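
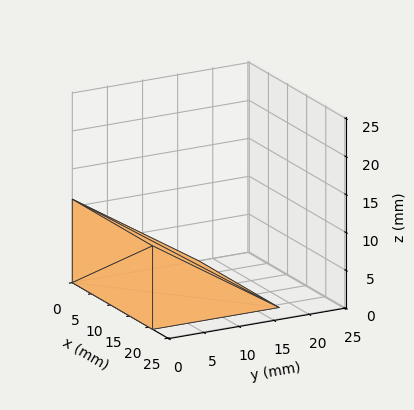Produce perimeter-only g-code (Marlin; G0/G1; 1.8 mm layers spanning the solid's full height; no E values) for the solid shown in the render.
Reading the render: the shape is a wedge (ramp): 21 × 18 mm base, rising to 11 mm along the y=0 edge and sloping linearly to z=0 at y=18 (dimensions read to the nearest mm from the axis ticks). For the g-code, the solid's height is divided into equal slices at the stated Δz and each level perimeter traced with G1 moves after a G0 lift.

; perimeter-only toolpath
G21 ; units = mm
G90 ; absolute positioning
G28 ; home
; layer 1
G0 Z1.8
G0 X0.0 Y0.0
G1 X21.0 Y0.0
G1 X21.0 Y15.0
G1 X0.0 Y15.0
G1 X0.0 Y0.0
; layer 2
G0 Z3.7
G0 X0.0 Y0.0
G1 X21.0 Y0.0
G1 X21.0 Y12.0
G1 X0.0 Y12.0
G1 X0.0 Y0.0
; layer 3
G0 Z5.5
G0 X0.0 Y0.0
G1 X21.0 Y0.0
G1 X21.0 Y9.0
G1 X0.0 Y9.0
G1 X0.0 Y0.0
; layer 4
G0 Z7.3
G0 X0.0 Y0.0
G1 X21.0 Y0.0
G1 X21.0 Y6.0
G1 X0.0 Y6.0
G1 X0.0 Y0.0
; layer 5
G0 Z9.2
G0 X0.0 Y0.0
G1 X21.0 Y0.0
G1 X21.0 Y3.0
G1 X0.0 Y3.0
G1 X0.0 Y0.0
M2 ; end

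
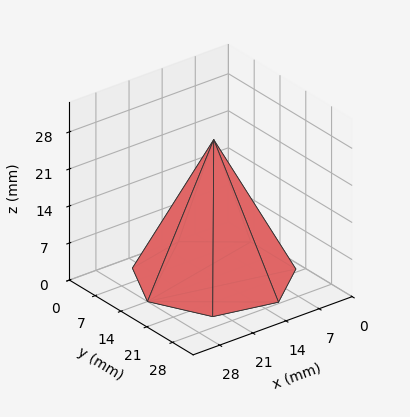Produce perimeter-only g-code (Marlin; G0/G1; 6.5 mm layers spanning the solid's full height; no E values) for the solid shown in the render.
Reading the render: the shape is a regular 7-sided pyramid, base circumscribed radius ≈ 14 mm, apex at z ≈ 26 mm (dimensions read to the nearest mm from the axis ticks). For the g-code, the solid's height is divided into equal slices at the stated Δz and each level perimeter traced with G1 moves after a G0 lift.

; perimeter-only toolpath
G21 ; units = mm
G90 ; absolute positioning
G28 ; home
; layer 1
G0 Z6.5
G0 X24.5 Y14.0
G1 X20.5 Y22.2
G1 X11.7 Y24.2
G1 X4.5 Y18.6
G1 X4.5 Y9.4
G1 X11.7 Y3.8
G1 X20.5 Y5.8
G1 X24.5 Y14.0
; layer 2
G0 Z13.0
G0 X21.0 Y14.0
G1 X18.4 Y19.4
G1 X12.4 Y20.8
G1 X7.7 Y17.1
G1 X7.7 Y10.9
G1 X12.4 Y7.2
G1 X18.4 Y8.6
G1 X21.0 Y14.0
; layer 3
G0 Z19.5
G0 X17.5 Y14.0
G1 X16.2 Y16.7
G1 X13.2 Y17.4
G1 X10.8 Y15.5
G1 X10.8 Y12.5
G1 X13.2 Y10.6
G1 X16.2 Y11.3
G1 X17.5 Y14.0
M2 ; end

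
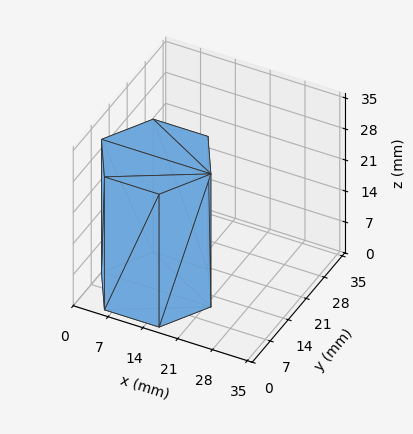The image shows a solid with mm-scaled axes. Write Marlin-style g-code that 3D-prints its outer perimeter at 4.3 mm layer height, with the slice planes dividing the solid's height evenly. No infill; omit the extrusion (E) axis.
Reading the render: the shape is a regular 6-sided prism (a cylinder approximated with 6 flat sides), circumscribed radius ≈ 11 mm, height ≈ 30 mm (dimensions read to the nearest mm from the axis ticks). For the g-code, the solid's height is divided into equal slices at the stated Δz and each level perimeter traced with G1 moves after a G0 lift.

; perimeter-only toolpath
G21 ; units = mm
G90 ; absolute positioning
G28 ; home
; layer 1
G0 Z4.3
G0 X22.0 Y11.0
G1 X16.5 Y20.5
G1 X5.5 Y20.5
G1 X0.0 Y11.0
G1 X5.5 Y1.5
G1 X16.5 Y1.5
G1 X22.0 Y11.0
; layer 2
G0 Z8.6
G0 X22.0 Y11.0
G1 X16.5 Y20.5
G1 X5.5 Y20.5
G1 X0.0 Y11.0
G1 X5.5 Y1.5
G1 X16.5 Y1.5
G1 X22.0 Y11.0
; layer 3
G0 Z12.9
G0 X22.0 Y11.0
G1 X16.5 Y20.5
G1 X5.5 Y20.5
G1 X0.0 Y11.0
G1 X5.5 Y1.5
G1 X16.5 Y1.5
G1 X22.0 Y11.0
; layer 4
G0 Z17.1
G0 X22.0 Y11.0
G1 X16.5 Y20.5
G1 X5.5 Y20.5
G1 X0.0 Y11.0
G1 X5.5 Y1.5
G1 X16.5 Y1.5
G1 X22.0 Y11.0
; layer 5
G0 Z21.4
G0 X22.0 Y11.0
G1 X16.5 Y20.5
G1 X5.5 Y20.5
G1 X0.0 Y11.0
G1 X5.5 Y1.5
G1 X16.5 Y1.5
G1 X22.0 Y11.0
; layer 6
G0 Z25.7
G0 X22.0 Y11.0
G1 X16.5 Y20.5
G1 X5.5 Y20.5
G1 X0.0 Y11.0
G1 X5.5 Y1.5
G1 X16.5 Y1.5
G1 X22.0 Y11.0
; layer 7
G0 Z30.0
G0 X22.0 Y11.0
G1 X16.5 Y20.5
G1 X5.5 Y20.5
G1 X0.0 Y11.0
G1 X5.5 Y1.5
G1 X16.5 Y1.5
G1 X22.0 Y11.0
M2 ; end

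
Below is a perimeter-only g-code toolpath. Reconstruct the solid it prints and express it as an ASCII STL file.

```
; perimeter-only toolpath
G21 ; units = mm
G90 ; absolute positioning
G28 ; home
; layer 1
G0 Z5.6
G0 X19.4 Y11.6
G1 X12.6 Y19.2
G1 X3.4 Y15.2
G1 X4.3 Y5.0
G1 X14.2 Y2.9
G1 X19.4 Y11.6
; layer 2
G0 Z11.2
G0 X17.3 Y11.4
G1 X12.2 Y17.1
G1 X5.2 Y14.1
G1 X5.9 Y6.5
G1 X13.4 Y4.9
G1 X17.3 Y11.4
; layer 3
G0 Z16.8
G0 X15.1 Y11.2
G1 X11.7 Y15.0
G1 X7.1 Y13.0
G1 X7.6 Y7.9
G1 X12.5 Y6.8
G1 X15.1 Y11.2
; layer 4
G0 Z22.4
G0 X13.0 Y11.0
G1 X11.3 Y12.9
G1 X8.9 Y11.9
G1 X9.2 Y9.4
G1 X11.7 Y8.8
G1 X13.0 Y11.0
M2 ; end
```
solid part
  facet normal 0.0000 0.0000 -1.0000
    outer loop
      vertex 1.5 16.3 0.0
      vertex 13.1 21.3 0.0
      vertex 21.6 11.8 0.0
    endloop
  endfacet
  facet normal 0.0000 0.0000 -1.0000
    outer loop
      vertex 2.7 3.6 0.0
      vertex 1.5 16.3 0.0
      vertex 21.6 11.8 0.0
    endloop
  endfacet
  facet normal 0.0000 0.0000 -1.0000
    outer loop
      vertex 15.1 0.9 0.0
      vertex 2.7 3.6 0.0
      vertex 21.6 11.8 0.0
    endloop
  endfacet
  facet normal 0.7116 0.6367 0.2972
    outer loop
      vertex 21.6 11.8 0.0
      vertex 13.1 21.3 0.0
      vertex 10.8 10.8 28.0
    endloop
  endfacet
  facet normal -0.3779 0.8767 0.2977
    outer loop
      vertex 13.1 21.3 0.0
      vertex 1.5 16.3 0.0
      vertex 10.8 10.8 28.0
    endloop
  endfacet
  facet normal -0.9503 -0.0898 0.2980
    outer loop
      vertex 1.5 16.3 0.0
      vertex 2.7 3.6 0.0
      vertex 10.8 10.8 28.0
    endloop
  endfacet
  facet normal -0.2031 -0.9325 0.2985
    outer loop
      vertex 2.7 3.6 0.0
      vertex 15.1 0.9 0.0
      vertex 10.8 10.8 28.0
    endloop
  endfacet
  facet normal 0.8197 -0.4888 0.2987
    outer loop
      vertex 15.1 0.9 0.0
      vertex 21.6 11.8 0.0
      vertex 10.8 10.8 28.0
    endloop
  endfacet
endsolid part

The G0 Z moves step by Δz≈5.6 mm. The G1 loops shrink linearly with z, so the solid tapers from its base footprint up to z≈28. Closing with a flat bottom cap and the tapered top and triangulating gives 8 facets — a regular 5-sided pyramid, base circumscribed radius ≈ 10.8 mm, apex at z ≈ 28 mm.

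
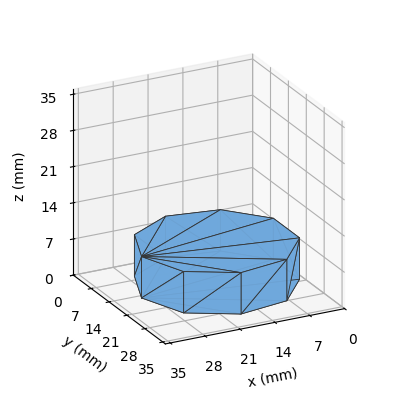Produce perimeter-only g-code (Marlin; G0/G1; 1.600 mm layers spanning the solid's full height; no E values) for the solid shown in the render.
Reading the render: the shape is a regular 9-sided prism (a cylinder approximated with 9 flat sides), circumscribed radius ≈ 15 mm, height ≈ 8 mm (dimensions read to the nearest mm from the axis ticks). For the g-code, the solid's height is divided into equal slices at the stated Δz and each level perimeter traced with G1 moves after a G0 lift.

; perimeter-only toolpath
G21 ; units = mm
G90 ; absolute positioning
G28 ; home
; layer 1
G0 Z1.600
G0 X30.000 Y15.000
G1 X26.491 Y24.642
G1 X17.605 Y29.772
G1 X7.500 Y27.990
G1 X0.905 Y20.130
G1 X0.905 Y9.870
G1 X7.500 Y2.010
G1 X17.605 Y0.228
G1 X26.491 Y5.358
G1 X30.000 Y15.000
; layer 2
G0 Z3.200
G0 X30.000 Y15.000
G1 X26.491 Y24.642
G1 X17.605 Y29.772
G1 X7.500 Y27.990
G1 X0.905 Y20.130
G1 X0.905 Y9.870
G1 X7.500 Y2.010
G1 X17.605 Y0.228
G1 X26.491 Y5.358
G1 X30.000 Y15.000
; layer 3
G0 Z4.800
G0 X30.000 Y15.000
G1 X26.491 Y24.642
G1 X17.605 Y29.772
G1 X7.500 Y27.990
G1 X0.905 Y20.130
G1 X0.905 Y9.870
G1 X7.500 Y2.010
G1 X17.605 Y0.228
G1 X26.491 Y5.358
G1 X30.000 Y15.000
; layer 4
G0 Z6.400
G0 X30.000 Y15.000
G1 X26.491 Y24.642
G1 X17.605 Y29.772
G1 X7.500 Y27.990
G1 X0.905 Y20.130
G1 X0.905 Y9.870
G1 X7.500 Y2.010
G1 X17.605 Y0.228
G1 X26.491 Y5.358
G1 X30.000 Y15.000
; layer 5
G0 Z8.000
G0 X30.000 Y15.000
G1 X26.491 Y24.642
G1 X17.605 Y29.772
G1 X7.500 Y27.990
G1 X0.905 Y20.130
G1 X0.905 Y9.870
G1 X7.500 Y2.010
G1 X17.605 Y0.228
G1 X26.491 Y5.358
G1 X30.000 Y15.000
M2 ; end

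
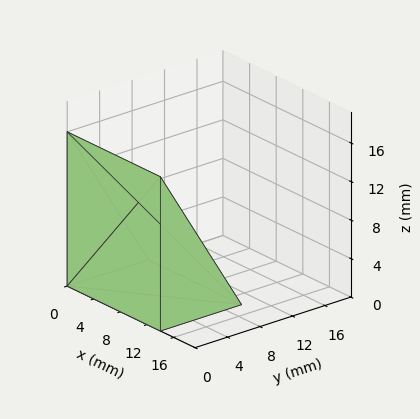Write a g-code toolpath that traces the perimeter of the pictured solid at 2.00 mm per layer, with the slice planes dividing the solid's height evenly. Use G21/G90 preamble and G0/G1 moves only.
Reading the render: the shape is a wedge (ramp): 14 × 10 mm base, rising to 16 mm along the y=0 edge and sloping linearly to z=0 at y=10 (dimensions read to the nearest mm from the axis ticks). For the g-code, the solid's height is divided into equal slices at the stated Δz and each level perimeter traced with G1 moves after a G0 lift.

; perimeter-only toolpath
G21 ; units = mm
G90 ; absolute positioning
G28 ; home
; layer 1
G0 Z2.00
G0 X0.00 Y0.00
G1 X14.00 Y0.00
G1 X14.00 Y8.75
G1 X0.00 Y8.75
G1 X0.00 Y0.00
; layer 2
G0 Z4.00
G0 X0.00 Y0.00
G1 X14.00 Y0.00
G1 X14.00 Y7.50
G1 X0.00 Y7.50
G1 X0.00 Y0.00
; layer 3
G0 Z6.00
G0 X0.00 Y0.00
G1 X14.00 Y0.00
G1 X14.00 Y6.25
G1 X0.00 Y6.25
G1 X0.00 Y0.00
; layer 4
G0 Z8.00
G0 X0.00 Y0.00
G1 X14.00 Y0.00
G1 X14.00 Y5.00
G1 X0.00 Y5.00
G1 X0.00 Y0.00
; layer 5
G0 Z10.00
G0 X0.00 Y0.00
G1 X14.00 Y0.00
G1 X14.00 Y3.75
G1 X0.00 Y3.75
G1 X0.00 Y0.00
; layer 6
G0 Z12.00
G0 X0.00 Y0.00
G1 X14.00 Y0.00
G1 X14.00 Y2.50
G1 X0.00 Y2.50
G1 X0.00 Y0.00
; layer 7
G0 Z14.00
G0 X0.00 Y0.00
G1 X14.00 Y0.00
G1 X14.00 Y1.25
G1 X0.00 Y1.25
G1 X0.00 Y0.00
M2 ; end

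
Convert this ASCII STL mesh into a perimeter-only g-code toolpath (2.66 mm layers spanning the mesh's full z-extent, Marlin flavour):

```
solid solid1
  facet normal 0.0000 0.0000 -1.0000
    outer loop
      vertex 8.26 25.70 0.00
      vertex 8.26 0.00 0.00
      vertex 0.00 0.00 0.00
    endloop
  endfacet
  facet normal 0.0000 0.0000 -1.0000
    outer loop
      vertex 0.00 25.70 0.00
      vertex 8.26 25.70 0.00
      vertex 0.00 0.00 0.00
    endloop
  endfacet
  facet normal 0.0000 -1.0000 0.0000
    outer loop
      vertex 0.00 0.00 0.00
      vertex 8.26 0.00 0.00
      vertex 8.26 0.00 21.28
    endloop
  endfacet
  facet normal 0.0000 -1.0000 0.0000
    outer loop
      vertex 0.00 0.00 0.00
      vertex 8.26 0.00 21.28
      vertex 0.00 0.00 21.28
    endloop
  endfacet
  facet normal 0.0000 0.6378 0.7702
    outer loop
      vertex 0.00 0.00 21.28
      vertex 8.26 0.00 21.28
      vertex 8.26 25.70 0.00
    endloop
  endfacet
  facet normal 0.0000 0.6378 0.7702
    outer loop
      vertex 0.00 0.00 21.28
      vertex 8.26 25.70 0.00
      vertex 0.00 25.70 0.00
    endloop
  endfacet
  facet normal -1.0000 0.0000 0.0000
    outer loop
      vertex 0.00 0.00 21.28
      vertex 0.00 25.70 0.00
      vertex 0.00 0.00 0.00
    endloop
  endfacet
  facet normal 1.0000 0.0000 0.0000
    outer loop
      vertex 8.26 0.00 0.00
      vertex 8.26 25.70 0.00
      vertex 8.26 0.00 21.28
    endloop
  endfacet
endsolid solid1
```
; perimeter-only toolpath
G21 ; units = mm
G90 ; absolute positioning
G28 ; home
; layer 1
G0 Z2.66
G0 X0.00 Y0.00
G1 X8.26 Y0.00
G1 X8.26 Y22.49
G1 X0.00 Y22.49
G1 X0.00 Y0.00
; layer 2
G0 Z5.32
G0 X0.00 Y0.00
G1 X8.26 Y0.00
G1 X8.26 Y19.27
G1 X0.00 Y19.27
G1 X0.00 Y0.00
; layer 3
G0 Z7.98
G0 X0.00 Y0.00
G1 X8.26 Y0.00
G1 X8.26 Y16.06
G1 X0.00 Y16.06
G1 X0.00 Y0.00
; layer 4
G0 Z10.64
G0 X0.00 Y0.00
G1 X8.26 Y0.00
G1 X8.26 Y12.85
G1 X0.00 Y12.85
G1 X0.00 Y0.00
; layer 5
G0 Z13.30
G0 X0.00 Y0.00
G1 X8.26 Y0.00
G1 X8.26 Y9.64
G1 X0.00 Y9.64
G1 X0.00 Y0.00
; layer 6
G0 Z15.96
G0 X0.00 Y0.00
G1 X8.26 Y0.00
G1 X8.26 Y6.42
G1 X0.00 Y6.42
G1 X0.00 Y0.00
; layer 7
G0 Z18.62
G0 X0.00 Y0.00
G1 X8.26 Y0.00
G1 X8.26 Y3.21
G1 X0.00 Y3.21
G1 X0.00 Y0.00
M2 ; end

The solid is a wedge (ramp): 8.26 × 25.7 mm base, rising to 21.3 mm along the y=0 edge and sloping linearly to z=0 at y=25.7. Slicing at Δz = 2.66 mm — 8 equal slices spanning the solid's height, so layer i sits at z = i·h/8 — gives 7 non-empty perimeters. Each is a 4-segment closed polygon; G0 lifts to the layer z and rapids to the start vertex, then G1 traces the edges. The cross-section shrinks linearly with z (the slice at the apex is degenerate and omitted).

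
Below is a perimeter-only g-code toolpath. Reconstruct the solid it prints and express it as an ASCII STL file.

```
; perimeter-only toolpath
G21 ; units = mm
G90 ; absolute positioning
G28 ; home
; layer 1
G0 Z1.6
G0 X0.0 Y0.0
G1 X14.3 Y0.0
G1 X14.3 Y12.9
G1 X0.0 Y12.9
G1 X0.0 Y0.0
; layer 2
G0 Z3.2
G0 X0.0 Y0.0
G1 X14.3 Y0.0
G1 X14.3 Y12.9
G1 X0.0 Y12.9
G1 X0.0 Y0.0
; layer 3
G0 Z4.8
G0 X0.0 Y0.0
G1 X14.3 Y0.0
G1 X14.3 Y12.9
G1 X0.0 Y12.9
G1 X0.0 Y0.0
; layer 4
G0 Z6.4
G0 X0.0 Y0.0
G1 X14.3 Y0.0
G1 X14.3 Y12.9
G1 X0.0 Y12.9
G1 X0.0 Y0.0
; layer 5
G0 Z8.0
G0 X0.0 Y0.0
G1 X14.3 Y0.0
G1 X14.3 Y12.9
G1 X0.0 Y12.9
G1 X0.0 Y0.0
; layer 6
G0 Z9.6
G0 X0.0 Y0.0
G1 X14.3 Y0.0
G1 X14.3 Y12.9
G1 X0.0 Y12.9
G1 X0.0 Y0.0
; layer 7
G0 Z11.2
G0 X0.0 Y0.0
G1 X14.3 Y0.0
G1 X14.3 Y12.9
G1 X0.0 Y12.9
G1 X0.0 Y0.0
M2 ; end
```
solid part
  facet normal 0.0000 0.0000 -1.0000
    outer loop
      vertex 14.3 12.9 0.0
      vertex 14.3 0.0 0.0
      vertex 0.0 0.0 0.0
    endloop
  endfacet
  facet normal 0.0000 0.0000 -1.0000
    outer loop
      vertex 0.0 12.9 0.0
      vertex 14.3 12.9 0.0
      vertex 0.0 0.0 0.0
    endloop
  endfacet
  facet normal 0.0000 0.0000 1.0000
    outer loop
      vertex 0.0 0.0 11.2
      vertex 14.3 0.0 11.2
      vertex 14.3 12.9 11.2
    endloop
  endfacet
  facet normal 0.0000 0.0000 1.0000
    outer loop
      vertex 0.0 0.0 11.2
      vertex 14.3 12.9 11.2
      vertex 0.0 12.9 11.2
    endloop
  endfacet
  facet normal 0.0000 -1.0000 0.0000
    outer loop
      vertex 0.0 0.0 0.0
      vertex 14.3 0.0 0.0
      vertex 14.3 0.0 11.2
    endloop
  endfacet
  facet normal 0.0000 -1.0000 0.0000
    outer loop
      vertex 0.0 0.0 0.0
      vertex 14.3 0.0 11.2
      vertex 0.0 0.0 11.2
    endloop
  endfacet
  facet normal 0.0000 1.0000 0.0000
    outer loop
      vertex 14.3 12.9 11.2
      vertex 14.3 12.9 0.0
      vertex 0.0 12.9 0.0
    endloop
  endfacet
  facet normal 0.0000 1.0000 0.0000
    outer loop
      vertex 0.0 12.9 11.2
      vertex 14.3 12.9 11.2
      vertex 0.0 12.9 0.0
    endloop
  endfacet
  facet normal -1.0000 0.0000 0.0000
    outer loop
      vertex 0.0 12.9 11.2
      vertex 0.0 12.9 0.0
      vertex 0.0 0.0 0.0
    endloop
  endfacet
  facet normal -1.0000 0.0000 0.0000
    outer loop
      vertex 0.0 0.0 11.2
      vertex 0.0 12.9 11.2
      vertex 0.0 0.0 0.0
    endloop
  endfacet
  facet normal 1.0000 0.0000 0.0000
    outer loop
      vertex 14.3 0.0 0.0
      vertex 14.3 12.9 0.0
      vertex 14.3 12.9 11.2
    endloop
  endfacet
  facet normal 1.0000 0.0000 0.0000
    outer loop
      vertex 14.3 0.0 0.0
      vertex 14.3 12.9 11.2
      vertex 14.3 0.0 11.2
    endloop
  endfacet
endsolid part

The G0 Z moves step by Δz≈1.6 mm. Every layer's G1 loop is the same polygon, so the solid is a straight extrusion of it from z=0 to z≈11.2. Closing with flat bottom and top caps and triangulating gives 12 facets — a rectangular box, roughly 14.3 × 12.9 mm footprint and 11.2 mm tall.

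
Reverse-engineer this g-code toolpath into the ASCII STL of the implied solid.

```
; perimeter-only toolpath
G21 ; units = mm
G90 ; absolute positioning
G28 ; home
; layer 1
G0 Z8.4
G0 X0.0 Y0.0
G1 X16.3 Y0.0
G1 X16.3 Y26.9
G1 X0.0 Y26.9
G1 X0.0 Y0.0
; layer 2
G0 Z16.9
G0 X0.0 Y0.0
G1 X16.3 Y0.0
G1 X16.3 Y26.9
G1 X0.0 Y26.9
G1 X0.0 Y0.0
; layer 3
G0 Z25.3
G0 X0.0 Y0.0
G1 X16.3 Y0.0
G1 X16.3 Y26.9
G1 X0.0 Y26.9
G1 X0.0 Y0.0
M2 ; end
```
solid part
  facet normal 0.0000 0.0000 -1.0000
    outer loop
      vertex 16.3 26.9 0.0
      vertex 16.3 0.0 0.0
      vertex 0.0 0.0 0.0
    endloop
  endfacet
  facet normal 0.0000 0.0000 -1.0000
    outer loop
      vertex 0.0 26.9 0.0
      vertex 16.3 26.9 0.0
      vertex 0.0 0.0 0.0
    endloop
  endfacet
  facet normal 0.0000 0.0000 1.0000
    outer loop
      vertex 0.0 0.0 25.3
      vertex 16.3 0.0 25.3
      vertex 16.3 26.9 25.3
    endloop
  endfacet
  facet normal 0.0000 0.0000 1.0000
    outer loop
      vertex 0.0 0.0 25.3
      vertex 16.3 26.9 25.3
      vertex 0.0 26.9 25.3
    endloop
  endfacet
  facet normal 0.0000 -1.0000 0.0000
    outer loop
      vertex 0.0 0.0 0.0
      vertex 16.3 0.0 0.0
      vertex 16.3 0.0 25.3
    endloop
  endfacet
  facet normal 0.0000 -1.0000 0.0000
    outer loop
      vertex 0.0 0.0 0.0
      vertex 16.3 0.0 25.3
      vertex 0.0 0.0 25.3
    endloop
  endfacet
  facet normal 0.0000 1.0000 0.0000
    outer loop
      vertex 16.3 26.9 25.3
      vertex 16.3 26.9 0.0
      vertex 0.0 26.9 0.0
    endloop
  endfacet
  facet normal 0.0000 1.0000 0.0000
    outer loop
      vertex 0.0 26.9 25.3
      vertex 16.3 26.9 25.3
      vertex 0.0 26.9 0.0
    endloop
  endfacet
  facet normal -1.0000 0.0000 0.0000
    outer loop
      vertex 0.0 26.9 25.3
      vertex 0.0 26.9 0.0
      vertex 0.0 0.0 0.0
    endloop
  endfacet
  facet normal -1.0000 0.0000 0.0000
    outer loop
      vertex 0.0 0.0 25.3
      vertex 0.0 26.9 25.3
      vertex 0.0 0.0 0.0
    endloop
  endfacet
  facet normal 1.0000 0.0000 0.0000
    outer loop
      vertex 16.3 0.0 0.0
      vertex 16.3 26.9 0.0
      vertex 16.3 26.9 25.3
    endloop
  endfacet
  facet normal 1.0000 0.0000 0.0000
    outer loop
      vertex 16.3 0.0 0.0
      vertex 16.3 26.9 25.3
      vertex 16.3 0.0 25.3
    endloop
  endfacet
endsolid part

The G0 Z moves step by Δz≈8.4 mm. Every layer's G1 loop is the same polygon, so the solid is a straight extrusion of it from z=0 to z≈25.3. Closing with flat bottom and top caps and triangulating gives 12 facets — a rectangular box, roughly 16.3 × 26.9 mm footprint and 25.3 mm tall.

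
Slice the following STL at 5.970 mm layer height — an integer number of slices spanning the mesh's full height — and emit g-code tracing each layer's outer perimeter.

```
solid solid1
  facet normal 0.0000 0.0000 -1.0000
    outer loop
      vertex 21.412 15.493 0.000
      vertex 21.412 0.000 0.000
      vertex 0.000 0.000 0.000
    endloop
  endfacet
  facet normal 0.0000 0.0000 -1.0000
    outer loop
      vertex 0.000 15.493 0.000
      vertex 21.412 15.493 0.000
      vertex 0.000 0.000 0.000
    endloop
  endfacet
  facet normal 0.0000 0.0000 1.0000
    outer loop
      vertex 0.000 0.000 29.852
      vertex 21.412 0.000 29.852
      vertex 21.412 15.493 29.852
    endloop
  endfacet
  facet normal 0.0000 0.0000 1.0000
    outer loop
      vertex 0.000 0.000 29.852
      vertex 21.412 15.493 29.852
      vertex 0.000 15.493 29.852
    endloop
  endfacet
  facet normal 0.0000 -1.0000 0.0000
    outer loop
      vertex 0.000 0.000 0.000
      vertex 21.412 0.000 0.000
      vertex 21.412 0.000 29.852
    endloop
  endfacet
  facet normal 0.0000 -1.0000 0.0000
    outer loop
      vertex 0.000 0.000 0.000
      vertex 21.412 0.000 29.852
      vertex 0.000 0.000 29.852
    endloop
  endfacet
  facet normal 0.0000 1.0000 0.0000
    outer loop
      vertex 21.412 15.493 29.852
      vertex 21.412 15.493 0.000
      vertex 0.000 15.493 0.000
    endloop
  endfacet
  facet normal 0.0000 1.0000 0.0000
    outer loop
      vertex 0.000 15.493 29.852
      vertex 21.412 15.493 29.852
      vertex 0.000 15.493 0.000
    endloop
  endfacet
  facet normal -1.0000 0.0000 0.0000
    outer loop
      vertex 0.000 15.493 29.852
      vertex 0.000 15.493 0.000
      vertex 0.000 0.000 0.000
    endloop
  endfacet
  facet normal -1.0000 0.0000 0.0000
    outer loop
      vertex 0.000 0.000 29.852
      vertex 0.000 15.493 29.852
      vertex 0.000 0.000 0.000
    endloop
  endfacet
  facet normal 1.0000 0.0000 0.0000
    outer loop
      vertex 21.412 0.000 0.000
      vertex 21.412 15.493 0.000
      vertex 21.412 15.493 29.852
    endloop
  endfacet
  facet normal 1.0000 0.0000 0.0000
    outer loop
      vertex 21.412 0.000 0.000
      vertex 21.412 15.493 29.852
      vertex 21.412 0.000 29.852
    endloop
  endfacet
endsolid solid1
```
; perimeter-only toolpath
G21 ; units = mm
G90 ; absolute positioning
G28 ; home
; layer 1
G0 Z5.970
G0 X0.000 Y0.000
G1 X21.412 Y0.000
G1 X21.412 Y15.493
G1 X0.000 Y15.493
G1 X0.000 Y0.000
; layer 2
G0 Z11.941
G0 X0.000 Y0.000
G1 X21.412 Y0.000
G1 X21.412 Y15.493
G1 X0.000 Y15.493
G1 X0.000 Y0.000
; layer 3
G0 Z17.911
G0 X0.000 Y0.000
G1 X21.412 Y0.000
G1 X21.412 Y15.493
G1 X0.000 Y15.493
G1 X0.000 Y0.000
; layer 4
G0 Z23.882
G0 X0.000 Y0.000
G1 X21.412 Y0.000
G1 X21.412 Y15.493
G1 X0.000 Y15.493
G1 X0.000 Y0.000
; layer 5
G0 Z29.852
G0 X0.000 Y0.000
G1 X21.412 Y0.000
G1 X21.412 Y15.493
G1 X0.000 Y15.493
G1 X0.000 Y0.000
M2 ; end

The solid is a rectangular box, roughly 21.4 × 15.5 mm footprint and 29.9 mm tall. Slicing at Δz = 5.970 mm — 5 equal slices spanning the solid's height, so layer i sits at z = i·h/5 — gives 5 non-empty perimeters. Each is a 4-segment closed polygon; G0 lifts to the layer z and rapids to the start vertex, then G1 traces the edges.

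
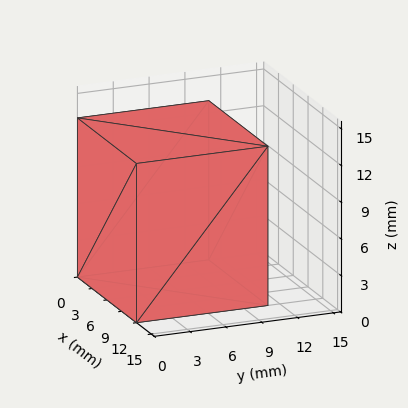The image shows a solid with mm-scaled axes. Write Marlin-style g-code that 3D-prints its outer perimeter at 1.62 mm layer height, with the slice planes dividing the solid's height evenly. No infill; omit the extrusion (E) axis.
Reading the render: the shape is a rectangular box, roughly 12 × 11 mm footprint and 13 mm tall (dimensions read to the nearest mm from the axis ticks). For the g-code, the solid's height is divided into equal slices at the stated Δz and each level perimeter traced with G1 moves after a G0 lift.

; perimeter-only toolpath
G21 ; units = mm
G90 ; absolute positioning
G28 ; home
; layer 1
G0 Z1.62
G0 X0.00 Y0.00
G1 X12.00 Y0.00
G1 X12.00 Y11.00
G1 X0.00 Y11.00
G1 X0.00 Y0.00
; layer 2
G0 Z3.25
G0 X0.00 Y0.00
G1 X12.00 Y0.00
G1 X12.00 Y11.00
G1 X0.00 Y11.00
G1 X0.00 Y0.00
; layer 3
G0 Z4.88
G0 X0.00 Y0.00
G1 X12.00 Y0.00
G1 X12.00 Y11.00
G1 X0.00 Y11.00
G1 X0.00 Y0.00
; layer 4
G0 Z6.50
G0 X0.00 Y0.00
G1 X12.00 Y0.00
G1 X12.00 Y11.00
G1 X0.00 Y11.00
G1 X0.00 Y0.00
; layer 5
G0 Z8.12
G0 X0.00 Y0.00
G1 X12.00 Y0.00
G1 X12.00 Y11.00
G1 X0.00 Y11.00
G1 X0.00 Y0.00
; layer 6
G0 Z9.75
G0 X0.00 Y0.00
G1 X12.00 Y0.00
G1 X12.00 Y11.00
G1 X0.00 Y11.00
G1 X0.00 Y0.00
; layer 7
G0 Z11.38
G0 X0.00 Y0.00
G1 X12.00 Y0.00
G1 X12.00 Y11.00
G1 X0.00 Y11.00
G1 X0.00 Y0.00
; layer 8
G0 Z13.00
G0 X0.00 Y0.00
G1 X12.00 Y0.00
G1 X12.00 Y11.00
G1 X0.00 Y11.00
G1 X0.00 Y0.00
M2 ; end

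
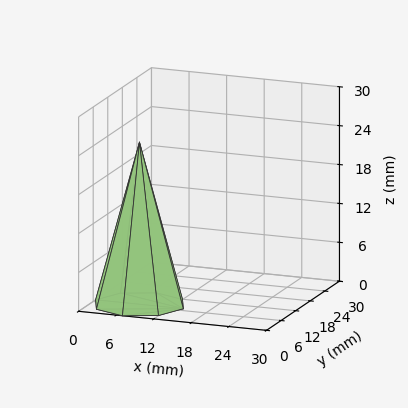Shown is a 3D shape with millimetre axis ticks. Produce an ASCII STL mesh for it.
Reading the render: the shape is a regular 8-sided pyramid, base circumscribed radius ≈ 7 mm, apex at z ≈ 25 mm (dimensions read to the nearest mm from the axis ticks). For the STL, each face is triangulated and given an outward normal.

solid part
  facet normal 0.0000 0.0000 -1.0000
    outer loop
      vertex 7.00 14.00 0.00
      vertex 11.95 11.95 0.00
      vertex 14.00 7.00 0.00
    endloop
  endfacet
  facet normal 0.0000 0.0000 -1.0000
    outer loop
      vertex 2.05 11.95 0.00
      vertex 7.00 14.00 0.00
      vertex 14.00 7.00 0.00
    endloop
  endfacet
  facet normal 0.0000 0.0000 -1.0000
    outer loop
      vertex 0.00 7.00 0.00
      vertex 2.05 11.95 0.00
      vertex 14.00 7.00 0.00
    endloop
  endfacet
  facet normal 0.0000 0.0000 -1.0000
    outer loop
      vertex 2.05 2.05 0.00
      vertex 0.00 7.00 0.00
      vertex 14.00 7.00 0.00
    endloop
  endfacet
  facet normal 0.0000 0.0000 -1.0000
    outer loop
      vertex 7.00 0.00 0.00
      vertex 2.05 2.05 0.00
      vertex 14.00 7.00 0.00
    endloop
  endfacet
  facet normal 0.0000 0.0000 -1.0000
    outer loop
      vertex 11.95 2.05 0.00
      vertex 7.00 0.00 0.00
      vertex 14.00 7.00 0.00
    endloop
  endfacet
  facet normal 0.8945 0.3704 0.2504
    outer loop
      vertex 14.00 7.00 0.00
      vertex 11.95 11.95 0.00
      vertex 7.00 7.00 25.00
    endloop
  endfacet
  facet normal 0.3704 0.8945 0.2504
    outer loop
      vertex 11.95 11.95 0.00
      vertex 7.00 14.00 0.00
      vertex 7.00 7.00 25.00
    endloop
  endfacet
  facet normal -0.3704 0.8945 0.2504
    outer loop
      vertex 7.00 14.00 0.00
      vertex 2.05 11.95 0.00
      vertex 7.00 7.00 25.00
    endloop
  endfacet
  facet normal -0.8945 0.3704 0.2504
    outer loop
      vertex 2.05 11.95 0.00
      vertex 0.00 7.00 0.00
      vertex 7.00 7.00 25.00
    endloop
  endfacet
  facet normal -0.8945 -0.3704 0.2504
    outer loop
      vertex 0.00 7.00 0.00
      vertex 2.05 2.05 0.00
      vertex 7.00 7.00 25.00
    endloop
  endfacet
  facet normal -0.3704 -0.8945 0.2504
    outer loop
      vertex 2.05 2.05 0.00
      vertex 7.00 0.00 0.00
      vertex 7.00 7.00 25.00
    endloop
  endfacet
  facet normal 0.3704 -0.8945 0.2504
    outer loop
      vertex 7.00 0.00 0.00
      vertex 11.95 2.05 0.00
      vertex 7.00 7.00 25.00
    endloop
  endfacet
  facet normal 0.8945 -0.3704 0.2504
    outer loop
      vertex 11.95 2.05 0.00
      vertex 14.00 7.00 0.00
      vertex 7.00 7.00 25.00
    endloop
  endfacet
endsolid part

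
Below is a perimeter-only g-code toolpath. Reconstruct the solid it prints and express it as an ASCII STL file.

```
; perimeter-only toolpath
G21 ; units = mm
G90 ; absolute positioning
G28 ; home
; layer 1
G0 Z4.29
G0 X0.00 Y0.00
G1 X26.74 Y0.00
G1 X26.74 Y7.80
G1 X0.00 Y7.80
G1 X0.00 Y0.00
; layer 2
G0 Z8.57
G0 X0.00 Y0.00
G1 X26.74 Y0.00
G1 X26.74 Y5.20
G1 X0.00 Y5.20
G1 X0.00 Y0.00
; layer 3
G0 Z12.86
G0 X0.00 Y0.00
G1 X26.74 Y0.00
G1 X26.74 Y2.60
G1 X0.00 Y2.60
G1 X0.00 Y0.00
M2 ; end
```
solid part
  facet normal 0.0000 0.0000 -1.0000
    outer loop
      vertex 26.74 10.40 0.00
      vertex 26.74 0.00 0.00
      vertex 0.00 0.00 0.00
    endloop
  endfacet
  facet normal 0.0000 0.0000 -1.0000
    outer loop
      vertex 0.00 10.40 0.00
      vertex 26.74 10.40 0.00
      vertex 0.00 0.00 0.00
    endloop
  endfacet
  facet normal 0.0000 -1.0000 0.0000
    outer loop
      vertex 0.00 0.00 0.00
      vertex 26.74 0.00 0.00
      vertex 26.74 0.00 17.14
    endloop
  endfacet
  facet normal 0.0000 -1.0000 0.0000
    outer loop
      vertex 0.00 0.00 0.00
      vertex 26.74 0.00 17.14
      vertex 0.00 0.00 17.14
    endloop
  endfacet
  facet normal 0.0000 0.8549 0.5187
    outer loop
      vertex 0.00 0.00 17.14
      vertex 26.74 0.00 17.14
      vertex 26.74 10.40 0.00
    endloop
  endfacet
  facet normal 0.0000 0.8549 0.5187
    outer loop
      vertex 0.00 0.00 17.14
      vertex 26.74 10.40 0.00
      vertex 0.00 10.40 0.00
    endloop
  endfacet
  facet normal -1.0000 0.0000 0.0000
    outer loop
      vertex 0.00 0.00 17.14
      vertex 0.00 10.40 0.00
      vertex 0.00 0.00 0.00
    endloop
  endfacet
  facet normal 1.0000 0.0000 0.0000
    outer loop
      vertex 26.74 0.00 0.00
      vertex 26.74 10.40 0.00
      vertex 26.74 0.00 17.14
    endloop
  endfacet
endsolid part

The G0 Z moves step by Δz≈4.29 mm. The G1 loops shrink linearly with z, so the solid tapers from its base footprint up to z≈17.1. Closing with a flat bottom cap and the tapered top and triangulating gives 8 facets — a wedge (ramp): 26.7 × 10.4 mm base, rising to 17.1 mm along the y=0 edge and sloping linearly to z=0 at y=10.4.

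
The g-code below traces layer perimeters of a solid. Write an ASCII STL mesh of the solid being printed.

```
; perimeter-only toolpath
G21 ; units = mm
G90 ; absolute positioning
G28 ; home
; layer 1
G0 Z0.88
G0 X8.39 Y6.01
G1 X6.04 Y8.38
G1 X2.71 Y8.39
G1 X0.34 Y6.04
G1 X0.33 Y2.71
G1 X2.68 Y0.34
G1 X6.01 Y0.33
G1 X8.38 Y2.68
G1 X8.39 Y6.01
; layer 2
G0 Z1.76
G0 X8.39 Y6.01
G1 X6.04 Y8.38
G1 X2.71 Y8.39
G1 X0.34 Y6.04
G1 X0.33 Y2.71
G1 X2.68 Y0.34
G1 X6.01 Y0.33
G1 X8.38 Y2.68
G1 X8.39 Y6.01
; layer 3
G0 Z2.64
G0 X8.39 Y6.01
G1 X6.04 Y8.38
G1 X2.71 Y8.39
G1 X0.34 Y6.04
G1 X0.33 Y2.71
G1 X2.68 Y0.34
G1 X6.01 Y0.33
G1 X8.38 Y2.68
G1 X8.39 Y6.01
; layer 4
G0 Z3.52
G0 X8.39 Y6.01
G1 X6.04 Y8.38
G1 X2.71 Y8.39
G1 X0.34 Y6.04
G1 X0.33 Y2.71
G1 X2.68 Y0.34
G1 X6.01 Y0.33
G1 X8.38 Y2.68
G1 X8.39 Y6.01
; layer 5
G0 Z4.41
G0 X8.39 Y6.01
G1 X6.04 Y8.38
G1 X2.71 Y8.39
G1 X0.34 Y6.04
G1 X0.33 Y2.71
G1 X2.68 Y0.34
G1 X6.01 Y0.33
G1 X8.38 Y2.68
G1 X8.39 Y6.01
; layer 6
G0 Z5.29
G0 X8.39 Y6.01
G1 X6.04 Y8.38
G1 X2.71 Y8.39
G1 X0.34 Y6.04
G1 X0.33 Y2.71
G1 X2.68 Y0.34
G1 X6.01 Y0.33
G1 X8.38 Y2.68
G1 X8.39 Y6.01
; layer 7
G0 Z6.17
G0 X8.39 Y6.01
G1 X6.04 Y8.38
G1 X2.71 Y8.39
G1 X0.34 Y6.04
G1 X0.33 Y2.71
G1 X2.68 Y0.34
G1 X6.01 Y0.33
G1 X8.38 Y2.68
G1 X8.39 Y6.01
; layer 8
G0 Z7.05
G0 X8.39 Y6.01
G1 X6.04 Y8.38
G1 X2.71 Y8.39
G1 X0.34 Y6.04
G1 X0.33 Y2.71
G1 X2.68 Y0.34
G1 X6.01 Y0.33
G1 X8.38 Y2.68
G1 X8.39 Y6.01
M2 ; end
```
solid part
  facet normal 0.0000 0.0000 -1.0000
    outer loop
      vertex 2.71 8.39 0.00
      vertex 6.04 8.38 0.00
      vertex 8.39 6.01 0.00
    endloop
  endfacet
  facet normal 0.0000 0.0000 -1.0000
    outer loop
      vertex 0.34 6.04 0.00
      vertex 2.71 8.39 0.00
      vertex 8.39 6.01 0.00
    endloop
  endfacet
  facet normal 0.0000 0.0000 -1.0000
    outer loop
      vertex 0.33 2.71 0.00
      vertex 0.34 6.04 0.00
      vertex 8.39 6.01 0.00
    endloop
  endfacet
  facet normal 0.0000 0.0000 -1.0000
    outer loop
      vertex 2.68 0.34 0.00
      vertex 0.33 2.71 0.00
      vertex 8.39 6.01 0.00
    endloop
  endfacet
  facet normal 0.0000 0.0000 -1.0000
    outer loop
      vertex 6.01 0.33 0.00
      vertex 2.68 0.34 0.00
      vertex 8.39 6.01 0.00
    endloop
  endfacet
  facet normal 0.0000 0.0000 -1.0000
    outer loop
      vertex 8.38 2.68 0.00
      vertex 6.01 0.33 0.00
      vertex 8.39 6.01 0.00
    endloop
  endfacet
  facet normal 0.0000 0.0000 1.0000
    outer loop
      vertex 8.39 6.01 7.05
      vertex 6.04 8.38 7.05
      vertex 2.71 8.39 7.05
    endloop
  endfacet
  facet normal 0.0000 0.0000 1.0000
    outer loop
      vertex 8.39 6.01 7.05
      vertex 2.71 8.39 7.05
      vertex 0.34 6.04 7.05
    endloop
  endfacet
  facet normal 0.0000 0.0000 1.0000
    outer loop
      vertex 8.39 6.01 7.05
      vertex 0.34 6.04 7.05
      vertex 0.33 2.71 7.05
    endloop
  endfacet
  facet normal 0.0000 0.0000 1.0000
    outer loop
      vertex 8.39 6.01 7.05
      vertex 0.33 2.71 7.05
      vertex 2.68 0.34 7.05
    endloop
  endfacet
  facet normal 0.0000 0.0000 1.0000
    outer loop
      vertex 8.39 6.01 7.05
      vertex 2.68 0.34 7.05
      vertex 6.01 0.33 7.05
    endloop
  endfacet
  facet normal 0.0000 0.0000 1.0000
    outer loop
      vertex 8.39 6.01 7.05
      vertex 6.01 0.33 7.05
      vertex 8.38 2.68 7.05
    endloop
  endfacet
  facet normal 0.7101 0.7041 0.0000
    outer loop
      vertex 8.39 6.01 0.00
      vertex 6.04 8.38 0.00
      vertex 6.04 8.38 7.05
    endloop
  endfacet
  facet normal 0.7101 0.7041 0.0000
    outer loop
      vertex 8.39 6.01 0.00
      vertex 6.04 8.38 7.05
      vertex 8.39 6.01 7.05
    endloop
  endfacet
  facet normal 0.0030 1.0000 0.0000
    outer loop
      vertex 6.04 8.38 0.00
      vertex 2.71 8.39 0.00
      vertex 2.71 8.39 7.05
    endloop
  endfacet
  facet normal 0.0030 1.0000 0.0000
    outer loop
      vertex 6.04 8.38 0.00
      vertex 2.71 8.39 7.05
      vertex 6.04 8.38 7.05
    endloop
  endfacet
  facet normal -0.7041 0.7101 0.0000
    outer loop
      vertex 2.71 8.39 0.00
      vertex 0.34 6.04 0.00
      vertex 0.34 6.04 7.05
    endloop
  endfacet
  facet normal -0.7041 0.7101 0.0000
    outer loop
      vertex 2.71 8.39 0.00
      vertex 0.34 6.04 7.05
      vertex 2.71 8.39 7.05
    endloop
  endfacet
  facet normal -1.0000 0.0030 0.0000
    outer loop
      vertex 0.34 6.04 0.00
      vertex 0.33 2.71 0.00
      vertex 0.33 2.71 7.05
    endloop
  endfacet
  facet normal -1.0000 0.0030 0.0000
    outer loop
      vertex 0.34 6.04 0.00
      vertex 0.33 2.71 7.05
      vertex 0.34 6.04 7.05
    endloop
  endfacet
  facet normal -0.7101 -0.7041 0.0000
    outer loop
      vertex 0.33 2.71 0.00
      vertex 2.68 0.34 0.00
      vertex 2.68 0.34 7.05
    endloop
  endfacet
  facet normal -0.7101 -0.7041 0.0000
    outer loop
      vertex 0.33 2.71 0.00
      vertex 2.68 0.34 7.05
      vertex 0.33 2.71 7.05
    endloop
  endfacet
  facet normal -0.0030 -1.0000 0.0000
    outer loop
      vertex 2.68 0.34 0.00
      vertex 6.01 0.33 0.00
      vertex 6.01 0.33 7.05
    endloop
  endfacet
  facet normal -0.0030 -1.0000 0.0000
    outer loop
      vertex 2.68 0.34 0.00
      vertex 6.01 0.33 7.05
      vertex 2.68 0.34 7.05
    endloop
  endfacet
  facet normal 0.7041 -0.7101 0.0000
    outer loop
      vertex 6.01 0.33 0.00
      vertex 8.38 2.68 0.00
      vertex 8.38 2.68 7.05
    endloop
  endfacet
  facet normal 0.7041 -0.7101 0.0000
    outer loop
      vertex 6.01 0.33 0.00
      vertex 8.38 2.68 7.05
      vertex 6.01 0.33 7.05
    endloop
  endfacet
  facet normal 1.0000 -0.0030 0.0000
    outer loop
      vertex 8.38 2.68 0.00
      vertex 8.39 6.01 0.00
      vertex 8.39 6.01 7.05
    endloop
  endfacet
  facet normal 1.0000 -0.0030 0.0000
    outer loop
      vertex 8.38 2.68 0.00
      vertex 8.39 6.01 7.05
      vertex 8.38 2.68 7.05
    endloop
  endfacet
endsolid part

The G0 Z moves step by Δz≈0.88 mm. Every layer's G1 loop is the same polygon, so the solid is a straight extrusion of it from z=0 to z≈7.05. Closing with flat bottom and top caps and triangulating gives 28 facets — a regular 8-sided prism (a cylinder approximated with 8 flat sides), circumscribed radius ≈ 4.36 mm, height ≈ 7.05 mm.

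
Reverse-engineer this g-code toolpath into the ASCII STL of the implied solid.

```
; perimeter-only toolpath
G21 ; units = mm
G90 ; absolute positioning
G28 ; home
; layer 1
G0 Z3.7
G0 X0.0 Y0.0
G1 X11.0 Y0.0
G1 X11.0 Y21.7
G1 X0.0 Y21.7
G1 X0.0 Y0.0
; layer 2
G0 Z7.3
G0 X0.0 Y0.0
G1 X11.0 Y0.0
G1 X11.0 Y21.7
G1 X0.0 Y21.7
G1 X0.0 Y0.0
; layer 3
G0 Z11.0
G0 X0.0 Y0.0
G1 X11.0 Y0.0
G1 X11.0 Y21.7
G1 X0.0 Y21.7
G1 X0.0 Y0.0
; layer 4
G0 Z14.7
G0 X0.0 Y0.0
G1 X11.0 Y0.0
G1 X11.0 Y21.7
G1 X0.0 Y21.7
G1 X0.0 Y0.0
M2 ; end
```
solid part
  facet normal 0.0000 0.0000 -1.0000
    outer loop
      vertex 11.0 21.7 0.0
      vertex 11.0 0.0 0.0
      vertex 0.0 0.0 0.0
    endloop
  endfacet
  facet normal 0.0000 0.0000 -1.0000
    outer loop
      vertex 0.0 21.7 0.0
      vertex 11.0 21.7 0.0
      vertex 0.0 0.0 0.0
    endloop
  endfacet
  facet normal 0.0000 0.0000 1.0000
    outer loop
      vertex 0.0 0.0 14.7
      vertex 11.0 0.0 14.7
      vertex 11.0 21.7 14.7
    endloop
  endfacet
  facet normal 0.0000 0.0000 1.0000
    outer loop
      vertex 0.0 0.0 14.7
      vertex 11.0 21.7 14.7
      vertex 0.0 21.7 14.7
    endloop
  endfacet
  facet normal 0.0000 -1.0000 0.0000
    outer loop
      vertex 0.0 0.0 0.0
      vertex 11.0 0.0 0.0
      vertex 11.0 0.0 14.7
    endloop
  endfacet
  facet normal 0.0000 -1.0000 0.0000
    outer loop
      vertex 0.0 0.0 0.0
      vertex 11.0 0.0 14.7
      vertex 0.0 0.0 14.7
    endloop
  endfacet
  facet normal 0.0000 1.0000 0.0000
    outer loop
      vertex 11.0 21.7 14.7
      vertex 11.0 21.7 0.0
      vertex 0.0 21.7 0.0
    endloop
  endfacet
  facet normal 0.0000 1.0000 0.0000
    outer loop
      vertex 0.0 21.7 14.7
      vertex 11.0 21.7 14.7
      vertex 0.0 21.7 0.0
    endloop
  endfacet
  facet normal -1.0000 0.0000 0.0000
    outer loop
      vertex 0.0 21.7 14.7
      vertex 0.0 21.7 0.0
      vertex 0.0 0.0 0.0
    endloop
  endfacet
  facet normal -1.0000 0.0000 0.0000
    outer loop
      vertex 0.0 0.0 14.7
      vertex 0.0 21.7 14.7
      vertex 0.0 0.0 0.0
    endloop
  endfacet
  facet normal 1.0000 0.0000 0.0000
    outer loop
      vertex 11.0 0.0 0.0
      vertex 11.0 21.7 0.0
      vertex 11.0 21.7 14.7
    endloop
  endfacet
  facet normal 1.0000 0.0000 0.0000
    outer loop
      vertex 11.0 0.0 0.0
      vertex 11.0 21.7 14.7
      vertex 11.0 0.0 14.7
    endloop
  endfacet
endsolid part

The G0 Z moves step by Δz≈3.7 mm. Every layer's G1 loop is the same polygon, so the solid is a straight extrusion of it from z=0 to z≈14.7. Closing with flat bottom and top caps and triangulating gives 12 facets — a rectangular box, roughly 11 × 21.7 mm footprint and 14.7 mm tall.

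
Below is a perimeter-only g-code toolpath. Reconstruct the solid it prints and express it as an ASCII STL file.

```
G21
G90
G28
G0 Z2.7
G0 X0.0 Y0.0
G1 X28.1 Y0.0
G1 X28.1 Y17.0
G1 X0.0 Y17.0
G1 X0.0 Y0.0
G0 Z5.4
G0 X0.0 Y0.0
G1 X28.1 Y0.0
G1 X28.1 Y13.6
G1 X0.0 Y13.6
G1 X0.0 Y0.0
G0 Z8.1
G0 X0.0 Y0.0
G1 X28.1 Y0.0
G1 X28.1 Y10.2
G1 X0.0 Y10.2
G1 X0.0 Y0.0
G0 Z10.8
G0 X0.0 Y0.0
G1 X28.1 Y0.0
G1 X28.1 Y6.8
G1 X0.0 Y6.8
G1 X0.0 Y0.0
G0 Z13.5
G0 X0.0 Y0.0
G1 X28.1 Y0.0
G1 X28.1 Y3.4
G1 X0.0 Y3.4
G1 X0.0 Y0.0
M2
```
solid part
  facet normal 0.0000 0.0000 -1.0000
    outer loop
      vertex 28.1 20.4 0.0
      vertex 28.1 0.0 0.0
      vertex 0.0 0.0 0.0
    endloop
  endfacet
  facet normal 0.0000 0.0000 -1.0000
    outer loop
      vertex 0.0 20.4 0.0
      vertex 28.1 20.4 0.0
      vertex 0.0 0.0 0.0
    endloop
  endfacet
  facet normal 0.0000 -1.0000 0.0000
    outer loop
      vertex 0.0 0.0 0.0
      vertex 28.1 0.0 0.0
      vertex 28.1 0.0 16.2
    endloop
  endfacet
  facet normal 0.0000 -1.0000 0.0000
    outer loop
      vertex 0.0 0.0 0.0
      vertex 28.1 0.0 16.2
      vertex 0.0 0.0 16.2
    endloop
  endfacet
  facet normal 0.0000 0.6219 0.7831
    outer loop
      vertex 0.0 0.0 16.2
      vertex 28.1 0.0 16.2
      vertex 28.1 20.4 0.0
    endloop
  endfacet
  facet normal 0.0000 0.6219 0.7831
    outer loop
      vertex 0.0 0.0 16.2
      vertex 28.1 20.4 0.0
      vertex 0.0 20.4 0.0
    endloop
  endfacet
  facet normal -1.0000 0.0000 0.0000
    outer loop
      vertex 0.0 0.0 16.2
      vertex 0.0 20.4 0.0
      vertex 0.0 0.0 0.0
    endloop
  endfacet
  facet normal 1.0000 0.0000 0.0000
    outer loop
      vertex 28.1 0.0 0.0
      vertex 28.1 20.4 0.0
      vertex 28.1 0.0 16.2
    endloop
  endfacet
endsolid part

The G0 Z moves step by Δz≈2.7 mm. The G1 loops shrink linearly with z, so the solid tapers from its base footprint up to z≈16.2. Closing with a flat bottom cap and the tapered top and triangulating gives 8 facets — a wedge (ramp): 28.1 × 20.4 mm base, rising to 16.2 mm along the y=0 edge and sloping linearly to z=0 at y=20.4.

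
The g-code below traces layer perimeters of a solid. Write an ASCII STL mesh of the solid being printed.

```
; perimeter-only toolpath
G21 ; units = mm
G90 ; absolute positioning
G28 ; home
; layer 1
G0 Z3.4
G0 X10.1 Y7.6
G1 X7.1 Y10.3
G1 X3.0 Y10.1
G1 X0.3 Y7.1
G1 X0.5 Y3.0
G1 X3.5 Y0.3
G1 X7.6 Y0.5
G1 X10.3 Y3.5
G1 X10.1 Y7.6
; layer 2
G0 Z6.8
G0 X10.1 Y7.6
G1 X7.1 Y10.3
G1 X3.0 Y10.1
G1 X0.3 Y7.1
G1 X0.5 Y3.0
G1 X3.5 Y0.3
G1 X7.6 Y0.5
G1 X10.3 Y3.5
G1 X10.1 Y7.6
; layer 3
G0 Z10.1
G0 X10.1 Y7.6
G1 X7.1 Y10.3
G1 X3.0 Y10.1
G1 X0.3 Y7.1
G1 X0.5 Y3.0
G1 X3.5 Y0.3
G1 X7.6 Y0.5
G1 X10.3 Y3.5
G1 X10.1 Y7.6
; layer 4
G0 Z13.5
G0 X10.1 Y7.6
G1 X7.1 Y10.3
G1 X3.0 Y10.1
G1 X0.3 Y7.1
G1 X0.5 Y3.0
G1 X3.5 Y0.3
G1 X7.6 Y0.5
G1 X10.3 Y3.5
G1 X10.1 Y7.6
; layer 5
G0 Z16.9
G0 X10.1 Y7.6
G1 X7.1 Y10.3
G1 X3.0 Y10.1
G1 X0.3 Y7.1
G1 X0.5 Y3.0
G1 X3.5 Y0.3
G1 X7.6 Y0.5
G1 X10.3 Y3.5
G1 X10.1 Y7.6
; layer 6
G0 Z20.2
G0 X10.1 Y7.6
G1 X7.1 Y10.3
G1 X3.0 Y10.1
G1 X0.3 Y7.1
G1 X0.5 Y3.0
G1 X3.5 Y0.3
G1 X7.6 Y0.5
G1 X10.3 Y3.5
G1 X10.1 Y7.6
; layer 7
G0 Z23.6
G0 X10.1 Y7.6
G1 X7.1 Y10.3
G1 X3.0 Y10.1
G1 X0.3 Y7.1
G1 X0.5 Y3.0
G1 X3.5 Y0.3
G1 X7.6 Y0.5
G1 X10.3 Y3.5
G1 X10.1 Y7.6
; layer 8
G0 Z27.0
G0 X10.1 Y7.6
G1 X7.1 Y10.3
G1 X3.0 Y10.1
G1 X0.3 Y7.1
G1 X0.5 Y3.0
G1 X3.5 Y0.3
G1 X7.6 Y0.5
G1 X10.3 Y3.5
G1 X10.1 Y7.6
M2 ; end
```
solid part
  facet normal 0.0000 0.0000 -1.0000
    outer loop
      vertex 3.0 10.1 0.0
      vertex 7.1 10.3 0.0
      vertex 10.1 7.6 0.0
    endloop
  endfacet
  facet normal 0.0000 0.0000 -1.0000
    outer loop
      vertex 0.3 7.1 0.0
      vertex 3.0 10.1 0.0
      vertex 10.1 7.6 0.0
    endloop
  endfacet
  facet normal 0.0000 0.0000 -1.0000
    outer loop
      vertex 0.5 3.0 0.0
      vertex 0.3 7.1 0.0
      vertex 10.1 7.6 0.0
    endloop
  endfacet
  facet normal 0.0000 0.0000 -1.0000
    outer loop
      vertex 3.5 0.3 0.0
      vertex 0.5 3.0 0.0
      vertex 10.1 7.6 0.0
    endloop
  endfacet
  facet normal 0.0000 0.0000 -1.0000
    outer loop
      vertex 7.6 0.5 0.0
      vertex 3.5 0.3 0.0
      vertex 10.1 7.6 0.0
    endloop
  endfacet
  facet normal 0.0000 0.0000 -1.0000
    outer loop
      vertex 10.3 3.5 0.0
      vertex 7.6 0.5 0.0
      vertex 10.1 7.6 0.0
    endloop
  endfacet
  facet normal 0.0000 0.0000 1.0000
    outer loop
      vertex 10.1 7.6 27.0
      vertex 7.1 10.3 27.0
      vertex 3.0 10.1 27.0
    endloop
  endfacet
  facet normal 0.0000 0.0000 1.0000
    outer loop
      vertex 10.1 7.6 27.0
      vertex 3.0 10.1 27.0
      vertex 0.3 7.1 27.0
    endloop
  endfacet
  facet normal 0.0000 0.0000 1.0000
    outer loop
      vertex 10.1 7.6 27.0
      vertex 0.3 7.1 27.0
      vertex 0.5 3.0 27.0
    endloop
  endfacet
  facet normal 0.0000 0.0000 1.0000
    outer loop
      vertex 10.1 7.6 27.0
      vertex 0.5 3.0 27.0
      vertex 3.5 0.3 27.0
    endloop
  endfacet
  facet normal 0.0000 0.0000 1.0000
    outer loop
      vertex 10.1 7.6 27.0
      vertex 3.5 0.3 27.0
      vertex 7.6 0.5 27.0
    endloop
  endfacet
  facet normal 0.0000 0.0000 1.0000
    outer loop
      vertex 10.1 7.6 27.0
      vertex 7.6 0.5 27.0
      vertex 10.3 3.5 27.0
    endloop
  endfacet
  facet normal 0.6690 0.7433 0.0000
    outer loop
      vertex 10.1 7.6 0.0
      vertex 7.1 10.3 0.0
      vertex 7.1 10.3 27.0
    endloop
  endfacet
  facet normal 0.6690 0.7433 0.0000
    outer loop
      vertex 10.1 7.6 0.0
      vertex 7.1 10.3 27.0
      vertex 10.1 7.6 27.0
    endloop
  endfacet
  facet normal -0.0487 0.9988 0.0000
    outer loop
      vertex 7.1 10.3 0.0
      vertex 3.0 10.1 0.0
      vertex 3.0 10.1 27.0
    endloop
  endfacet
  facet normal -0.0487 0.9988 0.0000
    outer loop
      vertex 7.1 10.3 0.0
      vertex 3.0 10.1 27.0
      vertex 7.1 10.3 27.0
    endloop
  endfacet
  facet normal -0.7433 0.6690 0.0000
    outer loop
      vertex 3.0 10.1 0.0
      vertex 0.3 7.1 0.0
      vertex 0.3 7.1 27.0
    endloop
  endfacet
  facet normal -0.7433 0.6690 0.0000
    outer loop
      vertex 3.0 10.1 0.0
      vertex 0.3 7.1 27.0
      vertex 3.0 10.1 27.0
    endloop
  endfacet
  facet normal -0.9988 -0.0487 0.0000
    outer loop
      vertex 0.3 7.1 0.0
      vertex 0.5 3.0 0.0
      vertex 0.5 3.0 27.0
    endloop
  endfacet
  facet normal -0.9988 -0.0487 0.0000
    outer loop
      vertex 0.3 7.1 0.0
      vertex 0.5 3.0 27.0
      vertex 0.3 7.1 27.0
    endloop
  endfacet
  facet normal -0.6690 -0.7433 0.0000
    outer loop
      vertex 0.5 3.0 0.0
      vertex 3.5 0.3 0.0
      vertex 3.5 0.3 27.0
    endloop
  endfacet
  facet normal -0.6690 -0.7433 0.0000
    outer loop
      vertex 0.5 3.0 0.0
      vertex 3.5 0.3 27.0
      vertex 0.5 3.0 27.0
    endloop
  endfacet
  facet normal 0.0487 -0.9988 0.0000
    outer loop
      vertex 3.5 0.3 0.0
      vertex 7.6 0.5 0.0
      vertex 7.6 0.5 27.0
    endloop
  endfacet
  facet normal 0.0487 -0.9988 0.0000
    outer loop
      vertex 3.5 0.3 0.0
      vertex 7.6 0.5 27.0
      vertex 3.5 0.3 27.0
    endloop
  endfacet
  facet normal 0.7433 -0.6690 0.0000
    outer loop
      vertex 7.6 0.5 0.0
      vertex 10.3 3.5 0.0
      vertex 10.3 3.5 27.0
    endloop
  endfacet
  facet normal 0.7433 -0.6690 0.0000
    outer loop
      vertex 7.6 0.5 0.0
      vertex 10.3 3.5 27.0
      vertex 7.6 0.5 27.0
    endloop
  endfacet
  facet normal 0.9988 0.0487 0.0000
    outer loop
      vertex 10.3 3.5 0.0
      vertex 10.1 7.6 0.0
      vertex 10.1 7.6 27.0
    endloop
  endfacet
  facet normal 0.9988 0.0487 0.0000
    outer loop
      vertex 10.3 3.5 0.0
      vertex 10.1 7.6 27.0
      vertex 10.3 3.5 27.0
    endloop
  endfacet
endsolid part

The G0 Z moves step by Δz≈3.4 mm. Every layer's G1 loop is the same polygon, so the solid is a straight extrusion of it from z=0 to z≈27. Closing with flat bottom and top caps and triangulating gives 28 facets — a regular 8-sided prism (a cylinder approximated with 8 flat sides), circumscribed radius ≈ 5.3 mm, height ≈ 27 mm.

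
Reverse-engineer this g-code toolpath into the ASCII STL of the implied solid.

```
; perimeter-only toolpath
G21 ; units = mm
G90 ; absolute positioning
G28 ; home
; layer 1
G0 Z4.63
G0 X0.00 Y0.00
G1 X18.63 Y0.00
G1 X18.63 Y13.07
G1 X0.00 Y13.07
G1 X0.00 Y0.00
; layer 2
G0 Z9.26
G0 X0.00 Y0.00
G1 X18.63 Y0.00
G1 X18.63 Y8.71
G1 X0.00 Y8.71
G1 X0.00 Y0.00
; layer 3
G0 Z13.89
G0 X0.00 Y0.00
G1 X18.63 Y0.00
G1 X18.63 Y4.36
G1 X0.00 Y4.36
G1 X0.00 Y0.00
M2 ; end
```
solid part
  facet normal 0.0000 0.0000 -1.0000
    outer loop
      vertex 18.63 17.42 0.00
      vertex 18.63 0.00 0.00
      vertex 0.00 0.00 0.00
    endloop
  endfacet
  facet normal 0.0000 0.0000 -1.0000
    outer loop
      vertex 0.00 17.42 0.00
      vertex 18.63 17.42 0.00
      vertex 0.00 0.00 0.00
    endloop
  endfacet
  facet normal 0.0000 -1.0000 0.0000
    outer loop
      vertex 0.00 0.00 0.00
      vertex 18.63 0.00 0.00
      vertex 18.63 0.00 18.52
    endloop
  endfacet
  facet normal 0.0000 -1.0000 0.0000
    outer loop
      vertex 0.00 0.00 0.00
      vertex 18.63 0.00 18.52
      vertex 0.00 0.00 18.52
    endloop
  endfacet
  facet normal 0.0000 0.7284 0.6851
    outer loop
      vertex 0.00 0.00 18.52
      vertex 18.63 0.00 18.52
      vertex 18.63 17.42 0.00
    endloop
  endfacet
  facet normal 0.0000 0.7284 0.6851
    outer loop
      vertex 0.00 0.00 18.52
      vertex 18.63 17.42 0.00
      vertex 0.00 17.42 0.00
    endloop
  endfacet
  facet normal -1.0000 0.0000 0.0000
    outer loop
      vertex 0.00 0.00 18.52
      vertex 0.00 17.42 0.00
      vertex 0.00 0.00 0.00
    endloop
  endfacet
  facet normal 1.0000 0.0000 0.0000
    outer loop
      vertex 18.63 0.00 0.00
      vertex 18.63 17.42 0.00
      vertex 18.63 0.00 18.52
    endloop
  endfacet
endsolid part

The G0 Z moves step by Δz≈4.63 mm. The G1 loops shrink linearly with z, so the solid tapers from its base footprint up to z≈18.5. Closing with a flat bottom cap and the tapered top and triangulating gives 8 facets — a wedge (ramp): 18.6 × 17.4 mm base, rising to 18.5 mm along the y=0 edge and sloping linearly to z=0 at y=17.4.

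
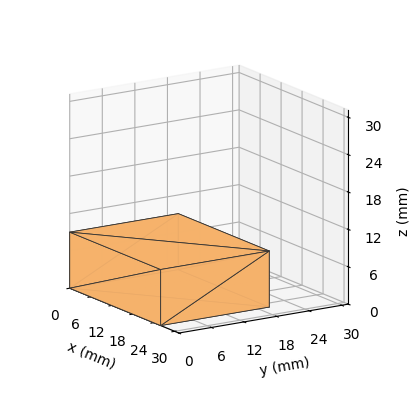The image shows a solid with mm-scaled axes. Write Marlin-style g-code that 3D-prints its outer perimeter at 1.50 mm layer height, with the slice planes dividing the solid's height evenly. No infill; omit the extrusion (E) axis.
Reading the render: the shape is a rectangular box, roughly 26 × 20 mm footprint and 9 mm tall (dimensions read to the nearest mm from the axis ticks). For the g-code, the solid's height is divided into equal slices at the stated Δz and each level perimeter traced with G1 moves after a G0 lift.

; perimeter-only toolpath
G21 ; units = mm
G90 ; absolute positioning
G28 ; home
; layer 1
G0 Z1.50
G0 X0.00 Y0.00
G1 X26.00 Y0.00
G1 X26.00 Y20.00
G1 X0.00 Y20.00
G1 X0.00 Y0.00
; layer 2
G0 Z3.00
G0 X0.00 Y0.00
G1 X26.00 Y0.00
G1 X26.00 Y20.00
G1 X0.00 Y20.00
G1 X0.00 Y0.00
; layer 3
G0 Z4.50
G0 X0.00 Y0.00
G1 X26.00 Y0.00
G1 X26.00 Y20.00
G1 X0.00 Y20.00
G1 X0.00 Y0.00
; layer 4
G0 Z6.00
G0 X0.00 Y0.00
G1 X26.00 Y0.00
G1 X26.00 Y20.00
G1 X0.00 Y20.00
G1 X0.00 Y0.00
; layer 5
G0 Z7.50
G0 X0.00 Y0.00
G1 X26.00 Y0.00
G1 X26.00 Y20.00
G1 X0.00 Y20.00
G1 X0.00 Y0.00
; layer 6
G0 Z9.00
G0 X0.00 Y0.00
G1 X26.00 Y0.00
G1 X26.00 Y20.00
G1 X0.00 Y20.00
G1 X0.00 Y0.00
M2 ; end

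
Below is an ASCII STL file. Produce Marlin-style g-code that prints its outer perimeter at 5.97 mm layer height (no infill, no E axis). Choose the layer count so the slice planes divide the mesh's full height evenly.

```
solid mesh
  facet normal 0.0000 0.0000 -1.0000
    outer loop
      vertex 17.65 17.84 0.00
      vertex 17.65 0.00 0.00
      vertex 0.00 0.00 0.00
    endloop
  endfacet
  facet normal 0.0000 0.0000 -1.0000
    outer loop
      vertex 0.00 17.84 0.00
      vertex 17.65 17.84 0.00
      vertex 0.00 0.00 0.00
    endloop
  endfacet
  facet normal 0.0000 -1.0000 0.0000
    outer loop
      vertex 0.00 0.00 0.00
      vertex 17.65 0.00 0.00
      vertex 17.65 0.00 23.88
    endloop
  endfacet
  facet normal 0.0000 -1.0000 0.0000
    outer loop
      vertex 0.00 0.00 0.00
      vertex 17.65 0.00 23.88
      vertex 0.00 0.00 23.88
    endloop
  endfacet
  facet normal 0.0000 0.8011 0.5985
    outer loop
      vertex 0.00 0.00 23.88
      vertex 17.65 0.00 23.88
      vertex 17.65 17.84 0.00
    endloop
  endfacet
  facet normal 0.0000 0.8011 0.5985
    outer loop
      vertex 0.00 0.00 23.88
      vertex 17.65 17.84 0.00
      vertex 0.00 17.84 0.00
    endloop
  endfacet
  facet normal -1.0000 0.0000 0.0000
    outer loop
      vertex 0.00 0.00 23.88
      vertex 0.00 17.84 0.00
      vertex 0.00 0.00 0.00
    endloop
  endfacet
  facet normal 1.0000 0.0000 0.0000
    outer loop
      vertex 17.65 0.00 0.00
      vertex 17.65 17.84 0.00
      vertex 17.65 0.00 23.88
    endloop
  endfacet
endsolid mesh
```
; perimeter-only toolpath
G21 ; units = mm
G90 ; absolute positioning
G28 ; home
; layer 1
G0 Z5.97
G0 X0.00 Y0.00
G1 X17.65 Y0.00
G1 X17.65 Y13.38
G1 X0.00 Y13.38
G1 X0.00 Y0.00
; layer 2
G0 Z11.94
G0 X0.00 Y0.00
G1 X17.65 Y0.00
G1 X17.65 Y8.92
G1 X0.00 Y8.92
G1 X0.00 Y0.00
; layer 3
G0 Z17.91
G0 X0.00 Y0.00
G1 X17.65 Y0.00
G1 X17.65 Y4.46
G1 X0.00 Y4.46
G1 X0.00 Y0.00
M2 ; end

The solid is a wedge (ramp): 17.6 × 17.8 mm base, rising to 23.9 mm along the y=0 edge and sloping linearly to z=0 at y=17.8. Slicing at Δz = 5.97 mm — 4 equal slices spanning the solid's height, so layer i sits at z = i·h/4 — gives 3 non-empty perimeters. Each is a 4-segment closed polygon; G0 lifts to the layer z and rapids to the start vertex, then G1 traces the edges. The cross-section shrinks linearly with z (the slice at the apex is degenerate and omitted).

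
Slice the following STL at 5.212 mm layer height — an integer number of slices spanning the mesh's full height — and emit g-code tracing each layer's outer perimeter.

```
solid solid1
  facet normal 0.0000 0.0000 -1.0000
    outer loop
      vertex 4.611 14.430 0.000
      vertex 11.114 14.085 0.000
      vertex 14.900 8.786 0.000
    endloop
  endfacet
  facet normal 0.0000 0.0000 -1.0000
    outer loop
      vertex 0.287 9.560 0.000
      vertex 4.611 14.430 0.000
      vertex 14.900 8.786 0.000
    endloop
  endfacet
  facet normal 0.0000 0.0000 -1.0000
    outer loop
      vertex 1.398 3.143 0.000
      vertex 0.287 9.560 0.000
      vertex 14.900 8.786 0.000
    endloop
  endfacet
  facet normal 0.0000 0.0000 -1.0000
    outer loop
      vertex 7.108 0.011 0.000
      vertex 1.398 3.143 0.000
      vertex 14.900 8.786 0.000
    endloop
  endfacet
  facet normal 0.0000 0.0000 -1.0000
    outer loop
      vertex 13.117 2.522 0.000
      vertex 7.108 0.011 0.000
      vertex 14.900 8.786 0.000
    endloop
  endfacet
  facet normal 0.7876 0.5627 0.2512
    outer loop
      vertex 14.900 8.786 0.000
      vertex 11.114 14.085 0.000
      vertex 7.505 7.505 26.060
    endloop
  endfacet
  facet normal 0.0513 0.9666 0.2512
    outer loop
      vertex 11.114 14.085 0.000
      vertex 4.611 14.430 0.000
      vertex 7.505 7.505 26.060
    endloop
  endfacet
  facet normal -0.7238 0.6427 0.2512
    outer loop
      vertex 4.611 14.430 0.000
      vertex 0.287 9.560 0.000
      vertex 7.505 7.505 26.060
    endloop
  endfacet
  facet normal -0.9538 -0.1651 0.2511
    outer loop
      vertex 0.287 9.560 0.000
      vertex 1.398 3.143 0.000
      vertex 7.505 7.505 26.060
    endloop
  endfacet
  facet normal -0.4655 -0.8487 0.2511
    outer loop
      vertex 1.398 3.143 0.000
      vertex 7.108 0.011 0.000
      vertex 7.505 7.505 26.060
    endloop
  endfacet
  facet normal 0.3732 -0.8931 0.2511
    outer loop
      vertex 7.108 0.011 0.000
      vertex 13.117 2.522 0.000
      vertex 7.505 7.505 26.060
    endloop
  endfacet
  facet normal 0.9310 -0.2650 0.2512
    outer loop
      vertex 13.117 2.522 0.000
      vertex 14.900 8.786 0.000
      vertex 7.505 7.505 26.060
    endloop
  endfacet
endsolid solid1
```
; perimeter-only toolpath
G21 ; units = mm
G90 ; absolute positioning
G28 ; home
; layer 1
G0 Z5.212
G0 X13.421 Y8.530
G1 X10.392 Y12.769
G1 X5.190 Y13.045
G1 X1.731 Y9.149
G1 X2.619 Y4.015
G1 X7.187 Y1.510
G1 X11.995 Y3.519
G1 X13.421 Y8.530
; layer 2
G0 Z10.424
G0 X11.942 Y8.274
G1 X9.670 Y11.453
G1 X5.769 Y11.660
G1 X3.174 Y8.738
G1 X3.841 Y4.888
G1 X7.267 Y3.009
G1 X10.872 Y4.515
G1 X11.942 Y8.274
; layer 3
G0 Z15.636
G0 X10.463 Y8.017
G1 X8.949 Y10.137
G1 X6.347 Y10.275
G1 X4.618 Y8.327
G1 X5.062 Y5.760
G1 X7.346 Y4.507
G1 X9.750 Y5.512
G1 X10.463 Y8.017
; layer 4
G0 Z20.848
G0 X8.984 Y7.761
G1 X8.227 Y8.821
G1 X6.926 Y8.890
G1 X6.061 Y7.916
G1 X6.284 Y6.633
G1 X7.426 Y6.006
G1 X8.627 Y6.508
G1 X8.984 Y7.761
M2 ; end

The solid is a regular 7-sided pyramid, base circumscribed radius ≈ 7.5 mm, apex at z ≈ 26.1 mm. Slicing at Δz = 5.212 mm — 5 equal slices spanning the solid's height, so layer i sits at z = i·h/5 — gives 4 non-empty perimeters. Each is a 7-segment closed polygon; G0 lifts to the layer z and rapids to the start vertex, then G1 traces the edges. The cross-section shrinks linearly with z (the slice at the apex is degenerate and omitted).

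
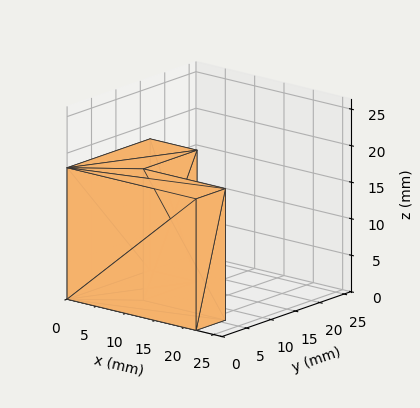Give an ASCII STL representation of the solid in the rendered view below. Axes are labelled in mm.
Reading the render: the shape is an L-shaped prism: outer 22 × 17 mm, arm thicknesses ≈ 6 mm (horizontal) and 8 mm (vertical), extruded 18 mm in z (dimensions read to the nearest mm from the axis ticks). For the STL, each face is triangulated and given an outward normal.

solid part
  facet normal 0.0000 0.0000 -1.0000
    outer loop
      vertex 22.00 6.00 0.00
      vertex 22.00 0.00 0.00
      vertex 0.00 0.00 0.00
    endloop
  endfacet
  facet normal 0.0000 0.0000 -1.0000
    outer loop
      vertex 8.00 6.00 0.00
      vertex 22.00 6.00 0.00
      vertex 0.00 0.00 0.00
    endloop
  endfacet
  facet normal 0.0000 0.0000 -1.0000
    outer loop
      vertex 8.00 17.00 0.00
      vertex 8.00 6.00 0.00
      vertex 0.00 0.00 0.00
    endloop
  endfacet
  facet normal 0.0000 0.0000 -1.0000
    outer loop
      vertex 0.00 17.00 0.00
      vertex 8.00 17.00 0.00
      vertex 0.00 0.00 0.00
    endloop
  endfacet
  facet normal 0.0000 0.0000 1.0000
    outer loop
      vertex 0.00 0.00 18.00
      vertex 22.00 0.00 18.00
      vertex 22.00 6.00 18.00
    endloop
  endfacet
  facet normal 0.0000 0.0000 1.0000
    outer loop
      vertex 0.00 0.00 18.00
      vertex 22.00 6.00 18.00
      vertex 8.00 6.00 18.00
    endloop
  endfacet
  facet normal 0.0000 0.0000 1.0000
    outer loop
      vertex 0.00 0.00 18.00
      vertex 8.00 6.00 18.00
      vertex 8.00 17.00 18.00
    endloop
  endfacet
  facet normal 0.0000 0.0000 1.0000
    outer loop
      vertex 0.00 0.00 18.00
      vertex 8.00 17.00 18.00
      vertex 0.00 17.00 18.00
    endloop
  endfacet
  facet normal 0.0000 -1.0000 0.0000
    outer loop
      vertex 0.00 0.00 0.00
      vertex 22.00 0.00 0.00
      vertex 22.00 0.00 18.00
    endloop
  endfacet
  facet normal 0.0000 -1.0000 0.0000
    outer loop
      vertex 0.00 0.00 0.00
      vertex 22.00 0.00 18.00
      vertex 0.00 0.00 18.00
    endloop
  endfacet
  facet normal 1.0000 0.0000 0.0000
    outer loop
      vertex 22.00 0.00 0.00
      vertex 22.00 6.00 0.00
      vertex 22.00 6.00 18.00
    endloop
  endfacet
  facet normal 1.0000 0.0000 0.0000
    outer loop
      vertex 22.00 0.00 0.00
      vertex 22.00 6.00 18.00
      vertex 22.00 0.00 18.00
    endloop
  endfacet
  facet normal 0.0000 1.0000 0.0000
    outer loop
      vertex 22.00 6.00 0.00
      vertex 8.00 6.00 0.00
      vertex 8.00 6.00 18.00
    endloop
  endfacet
  facet normal 0.0000 1.0000 0.0000
    outer loop
      vertex 22.00 6.00 0.00
      vertex 8.00 6.00 18.00
      vertex 22.00 6.00 18.00
    endloop
  endfacet
  facet normal 1.0000 0.0000 0.0000
    outer loop
      vertex 8.00 6.00 0.00
      vertex 8.00 17.00 0.00
      vertex 8.00 17.00 18.00
    endloop
  endfacet
  facet normal 1.0000 0.0000 0.0000
    outer loop
      vertex 8.00 6.00 0.00
      vertex 8.00 17.00 18.00
      vertex 8.00 6.00 18.00
    endloop
  endfacet
  facet normal 0.0000 1.0000 0.0000
    outer loop
      vertex 8.00 17.00 0.00
      vertex 0.00 17.00 0.00
      vertex 0.00 17.00 18.00
    endloop
  endfacet
  facet normal 0.0000 1.0000 0.0000
    outer loop
      vertex 8.00 17.00 0.00
      vertex 0.00 17.00 18.00
      vertex 8.00 17.00 18.00
    endloop
  endfacet
  facet normal -1.0000 0.0000 0.0000
    outer loop
      vertex 0.00 17.00 0.00
      vertex 0.00 0.00 0.00
      vertex 0.00 0.00 18.00
    endloop
  endfacet
  facet normal -1.0000 0.0000 0.0000
    outer loop
      vertex 0.00 17.00 0.00
      vertex 0.00 0.00 18.00
      vertex 0.00 17.00 18.00
    endloop
  endfacet
endsolid part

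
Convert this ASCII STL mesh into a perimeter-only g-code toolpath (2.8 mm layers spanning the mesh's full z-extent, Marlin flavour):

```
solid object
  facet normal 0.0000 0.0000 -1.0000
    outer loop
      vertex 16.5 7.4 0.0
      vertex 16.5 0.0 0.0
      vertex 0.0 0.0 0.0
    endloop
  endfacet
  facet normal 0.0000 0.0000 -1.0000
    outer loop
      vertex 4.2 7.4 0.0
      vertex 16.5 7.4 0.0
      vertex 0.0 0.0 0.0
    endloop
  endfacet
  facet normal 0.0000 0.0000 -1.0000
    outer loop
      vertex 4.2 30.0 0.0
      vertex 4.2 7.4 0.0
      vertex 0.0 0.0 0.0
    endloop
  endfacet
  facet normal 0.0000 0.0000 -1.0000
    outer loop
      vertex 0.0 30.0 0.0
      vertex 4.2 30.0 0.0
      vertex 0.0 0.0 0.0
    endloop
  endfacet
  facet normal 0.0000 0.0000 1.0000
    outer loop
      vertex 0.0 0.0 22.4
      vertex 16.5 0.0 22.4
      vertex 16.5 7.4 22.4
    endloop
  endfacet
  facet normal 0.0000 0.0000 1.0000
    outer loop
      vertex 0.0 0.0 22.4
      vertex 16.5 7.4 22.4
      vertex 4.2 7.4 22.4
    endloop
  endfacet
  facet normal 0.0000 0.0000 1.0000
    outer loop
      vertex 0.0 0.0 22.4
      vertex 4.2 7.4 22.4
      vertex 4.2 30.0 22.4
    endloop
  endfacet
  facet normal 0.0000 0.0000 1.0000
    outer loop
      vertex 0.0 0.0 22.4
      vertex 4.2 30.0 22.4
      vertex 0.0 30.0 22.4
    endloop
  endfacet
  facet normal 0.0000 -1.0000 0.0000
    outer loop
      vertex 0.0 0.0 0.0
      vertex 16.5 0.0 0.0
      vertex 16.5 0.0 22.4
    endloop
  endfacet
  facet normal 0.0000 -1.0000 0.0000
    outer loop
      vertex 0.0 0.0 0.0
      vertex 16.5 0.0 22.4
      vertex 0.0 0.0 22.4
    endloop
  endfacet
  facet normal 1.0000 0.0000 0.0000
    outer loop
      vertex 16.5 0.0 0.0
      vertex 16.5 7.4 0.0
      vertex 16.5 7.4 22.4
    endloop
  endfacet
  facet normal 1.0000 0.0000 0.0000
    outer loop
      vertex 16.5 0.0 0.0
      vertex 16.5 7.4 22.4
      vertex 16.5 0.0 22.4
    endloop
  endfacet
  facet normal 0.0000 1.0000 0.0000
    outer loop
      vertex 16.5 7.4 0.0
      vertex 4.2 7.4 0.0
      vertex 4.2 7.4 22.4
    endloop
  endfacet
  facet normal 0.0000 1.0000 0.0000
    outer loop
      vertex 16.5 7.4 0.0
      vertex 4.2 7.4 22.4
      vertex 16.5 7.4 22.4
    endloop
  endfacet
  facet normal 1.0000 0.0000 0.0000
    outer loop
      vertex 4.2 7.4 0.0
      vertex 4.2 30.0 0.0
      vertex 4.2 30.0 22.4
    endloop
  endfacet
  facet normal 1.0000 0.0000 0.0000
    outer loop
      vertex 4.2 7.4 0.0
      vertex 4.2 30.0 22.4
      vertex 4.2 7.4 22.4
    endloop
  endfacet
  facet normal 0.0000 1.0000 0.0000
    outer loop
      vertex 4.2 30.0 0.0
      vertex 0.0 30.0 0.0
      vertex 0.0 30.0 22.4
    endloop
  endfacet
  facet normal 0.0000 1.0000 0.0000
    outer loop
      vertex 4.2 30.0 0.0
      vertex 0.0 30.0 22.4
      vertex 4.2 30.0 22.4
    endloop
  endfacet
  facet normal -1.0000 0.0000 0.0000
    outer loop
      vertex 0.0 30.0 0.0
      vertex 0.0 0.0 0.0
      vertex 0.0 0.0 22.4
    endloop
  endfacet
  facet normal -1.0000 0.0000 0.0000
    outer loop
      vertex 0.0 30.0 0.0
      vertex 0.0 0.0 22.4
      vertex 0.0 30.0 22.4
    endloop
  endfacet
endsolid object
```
; perimeter-only toolpath
G21 ; units = mm
G90 ; absolute positioning
G28 ; home
; layer 1
G0 Z2.8
G0 X0.0 Y0.0
G1 X16.5 Y0.0
G1 X16.5 Y7.4
G1 X4.2 Y7.4
G1 X4.2 Y30.0
G1 X0.0 Y30.0
G1 X0.0 Y0.0
; layer 2
G0 Z5.6
G0 X0.0 Y0.0
G1 X16.5 Y0.0
G1 X16.5 Y7.4
G1 X4.2 Y7.4
G1 X4.2 Y30.0
G1 X0.0 Y30.0
G1 X0.0 Y0.0
; layer 3
G0 Z8.4
G0 X0.0 Y0.0
G1 X16.5 Y0.0
G1 X16.5 Y7.4
G1 X4.2 Y7.4
G1 X4.2 Y30.0
G1 X0.0 Y30.0
G1 X0.0 Y0.0
; layer 4
G0 Z11.2
G0 X0.0 Y0.0
G1 X16.5 Y0.0
G1 X16.5 Y7.4
G1 X4.2 Y7.4
G1 X4.2 Y30.0
G1 X0.0 Y30.0
G1 X0.0 Y0.0
; layer 5
G0 Z14.0
G0 X0.0 Y0.0
G1 X16.5 Y0.0
G1 X16.5 Y7.4
G1 X4.2 Y7.4
G1 X4.2 Y30.0
G1 X0.0 Y30.0
G1 X0.0 Y0.0
; layer 6
G0 Z16.8
G0 X0.0 Y0.0
G1 X16.5 Y0.0
G1 X16.5 Y7.4
G1 X4.2 Y7.4
G1 X4.2 Y30.0
G1 X0.0 Y30.0
G1 X0.0 Y0.0
; layer 7
G0 Z19.6
G0 X0.0 Y0.0
G1 X16.5 Y0.0
G1 X16.5 Y7.4
G1 X4.2 Y7.4
G1 X4.2 Y30.0
G1 X0.0 Y30.0
G1 X0.0 Y0.0
; layer 8
G0 Z22.4
G0 X0.0 Y0.0
G1 X16.5 Y0.0
G1 X16.5 Y7.4
G1 X4.2 Y7.4
G1 X4.2 Y30.0
G1 X0.0 Y30.0
G1 X0.0 Y0.0
M2 ; end

The solid is an L-shaped prism: outer 16.5 × 30 mm, arm thicknesses ≈ 7.4 mm (horizontal) and 4.2 mm (vertical), extruded 22.4 mm in z. Slicing at Δz = 2.8 mm — 8 equal slices spanning the solid's height, so layer i sits at z = i·h/8 — gives 8 non-empty perimeters. Each is a 6-segment closed polygon; G0 lifts to the layer z and rapids to the start vertex, then G1 traces the edges.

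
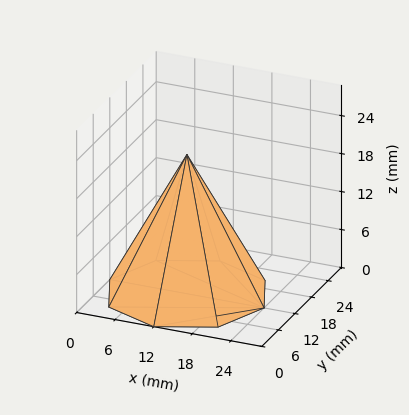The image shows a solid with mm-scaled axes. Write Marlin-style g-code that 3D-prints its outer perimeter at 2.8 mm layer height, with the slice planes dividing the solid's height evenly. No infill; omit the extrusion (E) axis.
Reading the render: the shape is a regular 8-sided pyramid, base circumscribed radius ≈ 12 mm, apex at z ≈ 22 mm (dimensions read to the nearest mm from the axis ticks). For the g-code, the solid's height is divided into equal slices at the stated Δz and each level perimeter traced with G1 moves after a G0 lift.

; perimeter-only toolpath
G21 ; units = mm
G90 ; absolute positioning
G28 ; home
; layer 1
G0 Z2.8
G0 X22.5 Y12.0
G1 X19.4 Y19.4
G1 X12.0 Y22.5
G1 X4.6 Y19.4
G1 X1.5 Y12.0
G1 X4.6 Y4.6
G1 X12.0 Y1.5
G1 X19.4 Y4.6
G1 X22.5 Y12.0
; layer 2
G0 Z5.5
G0 X21.0 Y12.0
G1 X18.4 Y18.4
G1 X12.0 Y21.0
G1 X5.6 Y18.4
G1 X3.0 Y12.0
G1 X5.6 Y5.6
G1 X12.0 Y3.0
G1 X18.4 Y5.6
G1 X21.0 Y12.0
; layer 3
G0 Z8.2
G0 X19.5 Y12.0
G1 X17.3 Y17.3
G1 X12.0 Y19.5
G1 X6.7 Y17.3
G1 X4.5 Y12.0
G1 X6.7 Y6.7
G1 X12.0 Y4.5
G1 X17.3 Y6.7
G1 X19.5 Y12.0
; layer 4
G0 Z11.0
G0 X18.0 Y12.0
G1 X16.2 Y16.2
G1 X12.0 Y18.0
G1 X7.8 Y16.2
G1 X6.0 Y12.0
G1 X7.8 Y7.8
G1 X12.0 Y6.0
G1 X16.2 Y7.8
G1 X18.0 Y12.0
; layer 5
G0 Z13.8
G0 X16.5 Y12.0
G1 X15.2 Y15.2
G1 X12.0 Y16.5
G1 X8.8 Y15.2
G1 X7.5 Y12.0
G1 X8.8 Y8.8
G1 X12.0 Y7.5
G1 X15.2 Y8.8
G1 X16.5 Y12.0
; layer 6
G0 Z16.5
G0 X15.0 Y12.0
G1 X14.1 Y14.1
G1 X12.0 Y15.0
G1 X9.9 Y14.1
G1 X9.0 Y12.0
G1 X9.9 Y9.9
G1 X12.0 Y9.0
G1 X14.1 Y9.9
G1 X15.0 Y12.0
; layer 7
G0 Z19.2
G0 X13.5 Y12.0
G1 X13.1 Y13.1
G1 X12.0 Y13.5
G1 X10.9 Y13.1
G1 X10.5 Y12.0
G1 X10.9 Y10.9
G1 X12.0 Y10.5
G1 X13.1 Y10.9
G1 X13.5 Y12.0
M2 ; end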